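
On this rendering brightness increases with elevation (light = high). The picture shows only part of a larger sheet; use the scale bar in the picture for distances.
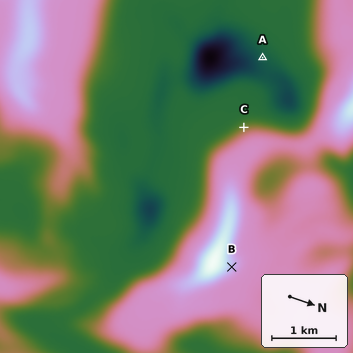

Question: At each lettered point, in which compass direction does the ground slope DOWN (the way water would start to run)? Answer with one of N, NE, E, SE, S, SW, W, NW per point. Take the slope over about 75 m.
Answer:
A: SE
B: N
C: SW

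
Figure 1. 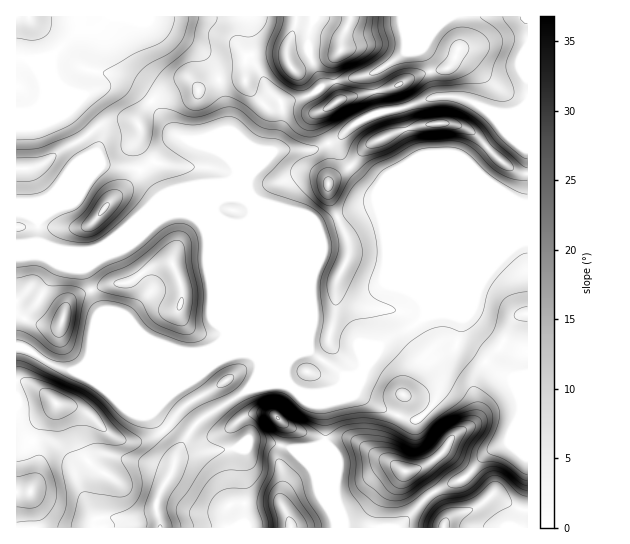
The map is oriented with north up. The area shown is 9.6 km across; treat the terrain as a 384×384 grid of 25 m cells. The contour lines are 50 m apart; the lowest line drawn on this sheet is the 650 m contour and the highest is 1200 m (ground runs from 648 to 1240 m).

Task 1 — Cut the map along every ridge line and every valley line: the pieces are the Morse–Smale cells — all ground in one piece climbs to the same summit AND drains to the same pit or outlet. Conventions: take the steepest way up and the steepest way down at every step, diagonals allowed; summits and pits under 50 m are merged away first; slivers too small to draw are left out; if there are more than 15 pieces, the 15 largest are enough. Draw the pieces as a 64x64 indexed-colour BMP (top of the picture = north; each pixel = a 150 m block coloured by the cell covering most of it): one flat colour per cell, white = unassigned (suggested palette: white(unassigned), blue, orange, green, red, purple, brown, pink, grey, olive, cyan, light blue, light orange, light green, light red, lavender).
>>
<image width="64" height="64" href="data:image/bmp;base64,Qk12CAAAAAAAAHYAAAAoAAAAQAAAAEAAAAABAAQAAAAAAAAIAAATCwAAEwsAABAAAAAAAAAA////ALR3HwAOf/8ALKAsACgn1gC9Z5QAS1aMAMJ34wB/f38AIr28AM++FwDox64AeLv/AIrfmACWmP8A1bDFAKqqqqqqqqqqqgAAAAAA7u7u7u7uEREREd3d3d3d3d3dqqqqqqqqqqqqAAAAAAAO7u7u7u4RERERHd3d3d3d3d2qqqqqqqqqqqoAAAAAAA7u7u7u4RERERER3d3d3d3d3aqqqqqqqqqqqgAAAAAADu7u7u7hEREREREd3d3d3d3dqqqqqqqqqqqqAAAAAAAO7u7u7uERERERERHd3d3d3d2qqqqqqqqqqqqgAAAAAA7u7u7u4RERERERERHd3d3d3aqqqqqqqqqqqqAAAAAA7u7u7u7hERERERERERHd3d3dqqqqpaqqqqqqVQAAAADu7u7u7uERERERERERER3d3d2qqqqlWqqqVVVVAAAAAO7u7u7u4REREREREREREd3d3aqqqlVVVVVVVVUAAAAA7u7u7u7hERERERERERERHd3dqqqlVVVVVVVVVQAAAAAO7gAAAAERERERERERERERHd1VVVVVVVVVVVVQAAAAAAAAAAAAARERERERERERERER3VVVVVVVVVVVVQAAAAAAAAAAAAABERERERERERERERHdVVVVVVVVVVVQAAAAAAAAAAAAAAERERERERERERERER1VVVVVVVVVVVAAAAAAAAAAAAAAARERERERERERERERHVVVVVVVVVVVVQAAAAAAAAAAAAARERERERERERERERERVVVVVVVVVVVVUAAAAAAAAAAAERERERERERERERERERFVVVVVVVVVVVVVAAAAAAAAAAEREREREREREREREREREVVVVVVVVVVVVVVVAAAAABERERERERERERERERERERERVVVVVVVVVVVVVVVQAAAAAREREREUQRERERERERERERFVVZmZmVVVVVVVVVUAAABEERERFERBEREREREREREREVVZmZmZmZmZmZmWZmYAAIREERFEREQRERERERERERERWZmZmZmZmZmZlmZmZmZmhEREREREREERERERERERERGZmZmZmZmZmZZmZmZmZmaIRERERERERBEREREREREREZmZmZmZmZmWZmZmZmZmY4hERERERERERBERERERERERmZmZmZmZmWZmZmZmZmZjiERERERERERERBERERERERGZmZmZmZlmZmZmZmZmZjOIhEREREREREREQREREREREZmZmZmZZmZmZmZmZmZmM4iERERERERERERCERERERERmZmZmZlmZmZmZmZmZmMwiIhEREREREREREIhERERERGZmZmZlmZmZmZmZmZmYzCIiEREREREREREIiIREREREZmZmZmWZmZmZmZmZmZjAIiIhEREREREREgiIiERERERmZmZmZZmZmZmZmZmZjMAiIiERERERERESCIiIhERERGZmZmZlmZmZmZmZmZmMwCIiIRERERERERCIiIiIREREZmZmZmZZmZmZmZmZmMwAIiIiERERERERIIiIiIiERERmZmZmZmZZmZmZmZmYzAAiIiIREREREREIiIiIiIiEREADMzMzMyZZmZmZmZjAACIiIiEREREREgiIiIiIiIiEQAMzMzMzMzGZmZmZjMAAIiIiIREREREQiIiIiIiIiIiAAzMzMzMzMzGZmZmMwAAiIiIiERERERCIiIiIiIiIiIADMzMzMzMzMxmZmMwAACIiIiIiERERIIiIiIiIiIiIgAAzMzMzMzMzMzDMzAAAIiIiIiIiEREIiIiIiIiIiIiAAAMzMzMzMzMzDMzMAADiIiIiIiIiIgiIiIiIiIiIiIAAADMzMzMzMwzMzMzMziIiIiIiIiIgiIiIiIiIiIiIgAAAAzMzMzMwzMzMzMzOIiIiIiIiIgiIiIiIiIiIiIiAAAAAMzMzMzDMzMzMzM4iIiIiIiIgiIiIiIiIiIiIiIAAAAAA8zMzDMzMzMzMzOIiIiIgAgiIiIiIiIiIiIiIAAAAAADMzMzMzMzMzMzMziIiIiAACIiIiIiIiIiIiAAAAAAAAAzMzMzMzMzMzMzM4iIiIAAAiIiIiIiIiIiAAAAAAAAADMzMzMzMzMzMzMzAAAAgAAAIiIiIiIiIiAAAAAAAAAAMzMzMzMzMzMzMzMwAAAAAAACIiIiIiIiAAAAAAAAAAMzMzMzMzMzMzMzMzAAAAAAAAAAIiIiIiAAAAAAAAAAd3MzMzMzMzMzMzMzMAAAAAAAAAAAAAIAAAAAAAAAAAd3d3dzMzMzMzMzMzMwAAAAAAAAAAAAAAAAAAAAAAAAd3d3d3czMzMzMzMzMzAAAAAAAAAAAAAAAAAP//AAAAB3d3d3d3MzMzMzMzMzMAAAAAAAAAAAAAAA/////wAAAHAHd3d3d3MzMzMzMzMAAAAAAAAAAAAA////////AAAAAAd3d3d3dzN3MzMzMAAAALAAAAAAAAD///////8AAAAAB3d3d3d3d3d3d3MwAAAAu7uwAAAAAP///////wAAAAAAd3d3d3d3d3d3cwAAAAu7u7u7AAAAu///////AAAAAAB3d3d3d3d3d3dzAAAAC7u7u7uwAAu7v/////8AAAAAAHd3d3d3d3d3d3AAAAALu7u7u7uwC7u//////wAAAAAAd3d3d3d3d3d3cAAAAAu7u7u7u7u7u7//////AAAAAAB3d3d3d3d3d3dwAAAAC7u7u7u7u7u7u/////8AAAAAAAd3d3d3d3d3d3AAAAALu7u7u7u7u7u7/////wAAAAAAB3d3d3d3d3d3cAAAAAu7u7u7u7u7u7v/////"/>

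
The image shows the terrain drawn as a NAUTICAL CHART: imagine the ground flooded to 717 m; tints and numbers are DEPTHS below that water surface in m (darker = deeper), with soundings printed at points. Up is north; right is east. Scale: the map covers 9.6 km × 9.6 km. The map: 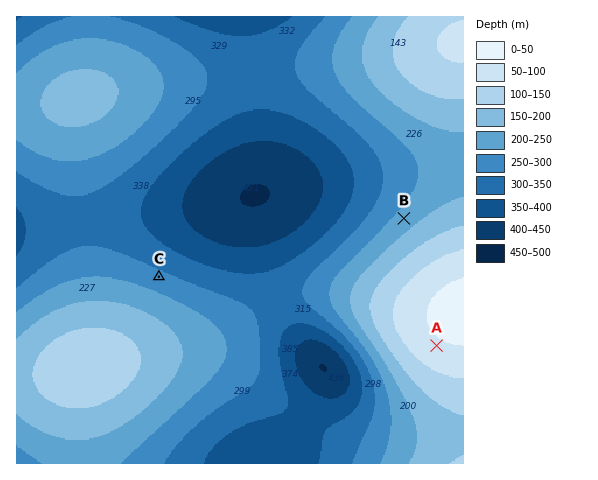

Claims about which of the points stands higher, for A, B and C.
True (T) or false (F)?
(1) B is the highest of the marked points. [F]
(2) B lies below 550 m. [T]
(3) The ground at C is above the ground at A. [F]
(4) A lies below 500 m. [F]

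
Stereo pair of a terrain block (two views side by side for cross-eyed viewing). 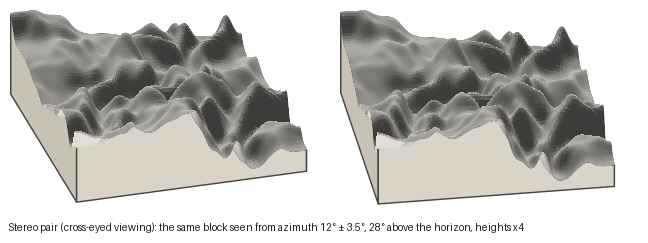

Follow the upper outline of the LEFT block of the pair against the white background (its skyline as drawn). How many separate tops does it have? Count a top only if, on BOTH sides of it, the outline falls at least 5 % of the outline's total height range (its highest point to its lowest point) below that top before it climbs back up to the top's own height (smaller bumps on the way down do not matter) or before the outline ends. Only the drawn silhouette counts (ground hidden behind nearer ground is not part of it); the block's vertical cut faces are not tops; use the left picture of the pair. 3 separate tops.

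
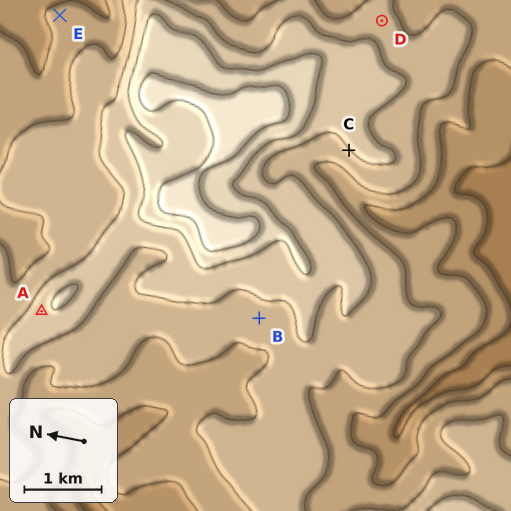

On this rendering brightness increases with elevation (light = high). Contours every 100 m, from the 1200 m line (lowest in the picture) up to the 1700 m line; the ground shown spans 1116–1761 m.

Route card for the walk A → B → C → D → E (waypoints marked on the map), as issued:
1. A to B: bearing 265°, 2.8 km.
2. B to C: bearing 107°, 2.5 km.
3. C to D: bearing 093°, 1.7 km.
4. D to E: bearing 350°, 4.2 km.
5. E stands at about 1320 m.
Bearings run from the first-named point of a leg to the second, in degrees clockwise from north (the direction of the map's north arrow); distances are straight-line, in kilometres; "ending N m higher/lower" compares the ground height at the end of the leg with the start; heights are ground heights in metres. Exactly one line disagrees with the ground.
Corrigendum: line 1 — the bearing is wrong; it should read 171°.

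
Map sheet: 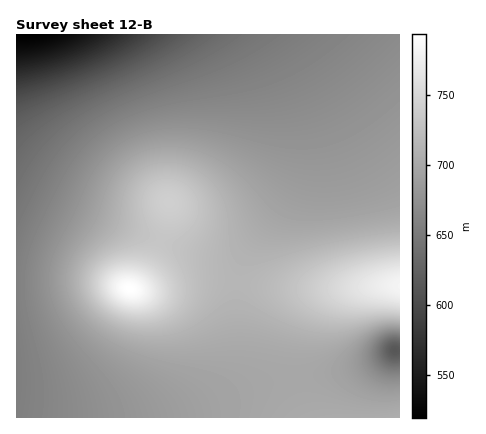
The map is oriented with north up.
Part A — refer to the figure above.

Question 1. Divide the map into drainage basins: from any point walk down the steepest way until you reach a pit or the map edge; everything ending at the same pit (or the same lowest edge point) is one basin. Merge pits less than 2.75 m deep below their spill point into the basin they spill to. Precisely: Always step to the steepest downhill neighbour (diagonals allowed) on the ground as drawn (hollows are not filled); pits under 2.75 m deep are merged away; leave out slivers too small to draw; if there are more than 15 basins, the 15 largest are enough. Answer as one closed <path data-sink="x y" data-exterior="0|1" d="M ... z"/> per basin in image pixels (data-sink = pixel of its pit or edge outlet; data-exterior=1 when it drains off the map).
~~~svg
<path data-sink="26 34" data-exterior="1" d="M400 34l-384 0 0 384 292 0-7-16-5-18-1-34 7-28 8-16 12-11 14-5 34-4 30 0z"/><path data-sink="396 350" data-exterior="0" d="M400 286l-30 0-34 4-14 5-12 11-8 16-7 28 1 34 5 18 7 16 92 0z"/>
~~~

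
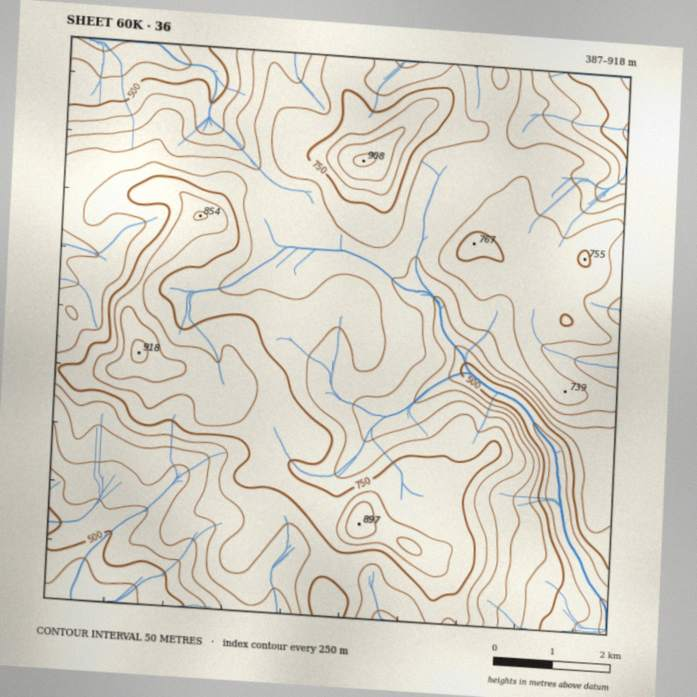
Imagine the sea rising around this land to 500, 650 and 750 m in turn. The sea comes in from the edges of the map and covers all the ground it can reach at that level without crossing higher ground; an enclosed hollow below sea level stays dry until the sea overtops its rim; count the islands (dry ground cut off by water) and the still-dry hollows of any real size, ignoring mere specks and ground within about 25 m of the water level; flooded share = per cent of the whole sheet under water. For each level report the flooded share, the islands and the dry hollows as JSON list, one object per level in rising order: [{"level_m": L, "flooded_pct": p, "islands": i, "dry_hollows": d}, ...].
[{"level_m": 500, "flooded_pct": 8, "islands": 0, "dry_hollows": 0}, {"level_m": 650, "flooded_pct": 32, "islands": 0, "dry_hollows": 0}, {"level_m": 750, "flooded_pct": 80, "islands": 2, "dry_hollows": 0}]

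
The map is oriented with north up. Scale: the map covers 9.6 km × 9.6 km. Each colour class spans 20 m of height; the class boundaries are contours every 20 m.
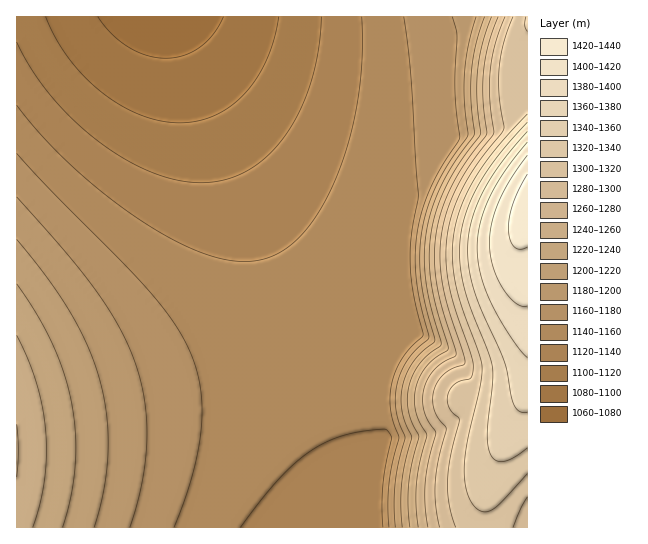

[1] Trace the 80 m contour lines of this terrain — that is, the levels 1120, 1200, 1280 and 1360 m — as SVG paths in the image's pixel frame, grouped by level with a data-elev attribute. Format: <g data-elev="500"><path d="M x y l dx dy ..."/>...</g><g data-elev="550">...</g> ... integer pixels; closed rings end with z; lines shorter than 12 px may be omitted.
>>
<g data-elev="1120"><path d="M321 17l-2 32-7 30-11 28-14 25-17 21-19 15-20 10-22 4-24-1-27-6-28-13-28-18-27-22-23-25-20-27-15-28"/></g><g data-elev="1200"><path d="M94 527l10-37 4-37-1-36-7-35-11-33-18-35-23-35-31-40"/><path d="M476 17l-8 29-4 28 0 27 4 34-19 28-13 23-9 24-6 24-1 24 1 24 4 23 10 36-14 12-8 10-7 12-4 14-1 12 1 12 10 25-7 24-3 21-1 22 1 22"/></g><g data-elev="1280"><path d="M505 17l-10 26-5 28 0 27 3 36-22 29-14 24-11 26-5 24-1 25 3 25 22 75-2 3-12 4-8 6-6 8-4 11 0 9 2 8 11 18-8 30-3 23 1 23 4 22"/></g><g data-elev="1360"><path d="M527 131l-26 33-19 30-11 28-3 28 1 19 5 20 8 22 22 51 9 40 5 8 4 2 5 0"/></g>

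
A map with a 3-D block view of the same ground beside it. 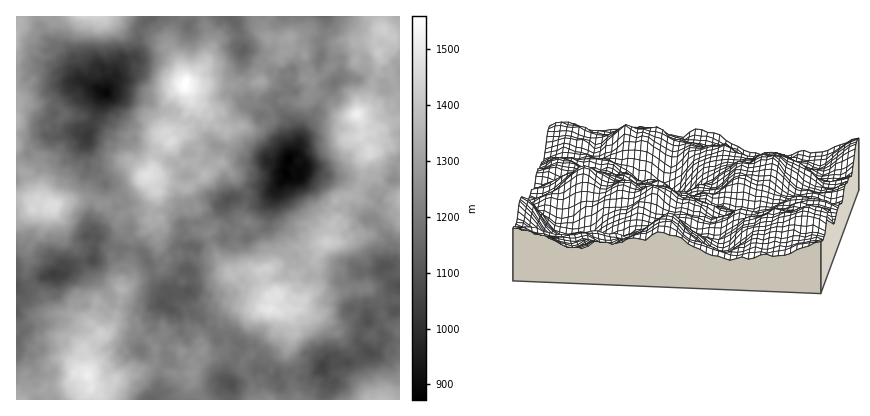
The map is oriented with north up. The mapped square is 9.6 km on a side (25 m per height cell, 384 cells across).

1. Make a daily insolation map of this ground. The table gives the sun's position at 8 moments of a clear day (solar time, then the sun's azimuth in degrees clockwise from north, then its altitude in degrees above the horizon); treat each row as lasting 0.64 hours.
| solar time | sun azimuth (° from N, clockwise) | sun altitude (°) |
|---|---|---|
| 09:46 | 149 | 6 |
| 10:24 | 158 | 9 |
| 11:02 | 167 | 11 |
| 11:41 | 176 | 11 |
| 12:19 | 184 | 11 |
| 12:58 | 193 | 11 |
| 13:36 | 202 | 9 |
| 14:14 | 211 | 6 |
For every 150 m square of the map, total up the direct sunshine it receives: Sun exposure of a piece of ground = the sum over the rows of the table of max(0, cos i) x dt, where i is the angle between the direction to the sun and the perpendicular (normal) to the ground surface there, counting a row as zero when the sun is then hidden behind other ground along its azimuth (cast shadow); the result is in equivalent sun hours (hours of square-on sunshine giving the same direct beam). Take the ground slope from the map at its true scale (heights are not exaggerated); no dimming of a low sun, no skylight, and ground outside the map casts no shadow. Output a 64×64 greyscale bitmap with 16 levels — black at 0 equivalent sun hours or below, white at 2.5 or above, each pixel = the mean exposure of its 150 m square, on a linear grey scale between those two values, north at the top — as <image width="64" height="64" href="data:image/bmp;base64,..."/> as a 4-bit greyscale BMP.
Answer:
<image width="64" height="64" href="data:image/bmp;base64,Qk12CAAAAAAAAHYAAAAoAAAAQAAAAEAAAAABAAQAAAAAAAAIAAATCwAAEwsAABAAAAAAAAAAAAAAABEREQAiIiIAMzMzAERERABVVVUAZmZmAHd3dwCIiIgAmZmZAKqqqgC7u7sAzMzMAN3d3QDu7u4A////ABFYd4m5eKh3iJnIhkR3mWIhExIgEhERRAEQAAASIREiITRmeZeHl1WIms2ndmeZhDMQEiIQAAMQEjIAABAAABETMjRHh2ZVRHiHi6iKqGh1RDNEMiEBMzIhMiESEAAAADMjEiJJiXUzRVmoq6mIh2dmeKlyREJUMzERNDIQAAAAI0JWRVVTNUIBIkd4dkRFd5qruVMjd1VnYwEzIAAAAAAQFFaGUiETQwACEkcwFERZmZl3ZndZu4ZWQzIQAAAAAAEiJXYxAAFCAAAAJEVmREeZmER5d5zuuHeHRFQgAAAAIUMREgE0IRQwAABGVnhjd0RmY0d3iK3HWJh1d0EAAAIkVUQzEjQ1Q1QxE1ZmQRI0Q0VTM3qsmt3byrymQiIBM0MldmVEEUaqh1d4UlIQAkIhNEZ4nOyazu7uy5Y1h1MjYSI2VDEAJniXZXMTZiAiATZViszLu7mt/93upmVnVWhVMiAAESMyImeGZBJDM0QhRoec/tl5hmes3IRWVSJphEZ1QiITRVEANlVCMiABIAJnis3f/9u7qrvLtzRUAVYyBHZnZVQyAAA1VDMgAAAQJEeby87//tqIiJljEmZmdABEI0MzMgAREiNDIwAAAzRXiKrKl7zJaJqFNXZCNnZTIVEAAAASEBVCFWdUIQJENnZnl1RFQiNDJGQhJXdomFV5UyEQABIzRCJFd1VUQzIgNlhVNDMUV2NVZmVou6qZZWcTMyAAAREQFGmndmZlRCI0ZldEMzI1VBAVhjSLvOt0MEZTAAAAAAAEZEd2Z1Zod1eHp5dCIBECEQE2MiRlZWQid0EAAAAAAAMRE2iJqYmHdnmrlFQyAAAQASIzQhARJGeIYwAAAAAAAAABI2i6gjRVV3dnd3UwATQyRGZjEAADeVZ4YhAAAAAAAAESR5d1RmU0QzZmaIYxE1eHZ2REQyIkd5qZYyEAAAEAESI1WHqqh2MAABEAE0MzWGZlRXmXZWWpdWZ5h2MAJBATJYpleZdVRAAAAAAAEyVViau8yne7qZiYib3KdUNTIhI2irVEMiMxAAAAAAAkZVZ8///rm8zMhnrN7uhEVUNXiJq5iFNDUzAAAAAAABNDV4vN7d3cu4iHbOzJhiEyFImYu4iJmbu5MAAAAAAAEQMzM0RGebynirqZvLuqhlZ1eFa9ppmHaYd1ERAAAAAAIjMgAjNFVleszevP3LuYd4mmZUaqh1VkMSRUIiEAAAI0MhJUdSEBWqut/+/+qrmtymiImXd2h2VDIiFFUgAAASIhMzVFQRJXmIvdzeqYm7upZnhDVEad3LUgATIAAAAAAAEQEiI2ZniVZ5iZmqvNzbcyRmVWR4d3iUAAEAAAAAAAERIgJWmahFh2NVVXeJmnZmYzWK23Z1YzIhAAEAAAAAAAEUhmmqdGZ1Q0IQAjRWMRRGms3buquFRXUyIyAAAAAAAAImh2RGVlEAAQAAAAEAAlicuZmKzdu8q6qWQQAAAAAAAAEUVmdBEAAAAAAAAhATSM7IVohkfP/d78UzEAAAAAAAABJYmVACEAAAABEAJWd4mZmHYxAo3MzsuodAAAAAAAAAE3eYQQZBAAAAEREliJdERVRGZVVYvKdVVDEAAAAAADRndmaIcxAAAAASIlZ5pzABIROJdBJ8cjZSAhAAAAAlaJq7mXeBABABEAAzRFZ2IAACNmZVIkVFNDIjIAAAFHm7q67qqWURMiEiEAAkUxEAACabUSRCADWJhmdSERJqupqHiryqqWMAABEAABIQAAATWduXdmIRV6iqqGZTNImJvNhVRnylQgAAARAAAjEAAUeZqruENGipic3KiIZFdniamnIjZVNTEAABEAAhAkMjZoYki7hpvbqsztqruZhlZmVndmVSN2VTREIzMhESIjQ0RENFV7u4ibyprtzMy7llQRJFVnVahlVVd3VUMQABEzEQARJnqXQkZjJazc3dllVFeIUzNYVXh0WKmYQQEQA2QQAANlmKVCEAEDV3e9t2RFi9lkETU1iYU0ZTIhAAATIhABJKunVnQQAkRVe8u2REIkZkRTIUaahnQBAAAAAAAQAVV6m4hEJCAlh0aZvcp2IAAAI0NUVlNXMQAAAAAAARAUfcyoZDECNDVTR5h2eYQgAAABIzQzMwEgAREAAAACM0Zq3cmHZBJYd5l0IwNlcwARAAEAFRIjQhEBERAAASMzVnasuXeIdoibvbp0REUyESEAARIzMmdlQxETRUMyEQAjRGRlVWZlRnmqhVaKh1MhAAADRFVDJGZoZUZnZjMzECMhEREhJEMREBJHZ0ZTV2QhABN4ZFUjZ2Z3iXVGVUQiIRAAACREQxASATZkQzMVdkZmRHVVZGRGmYmoZFZlRDIyAAAAE1VkEAEke+qGQRJGabd3mlWHVoqYh4iZuoVSJEMhAAABMiEAAkWIjLqlMjM0Zliph2Z4RIqpmZzaqZd2ZUEAAAABERAAJTR4h1VVZ5dGmoeqhmV2V5zN7szNy6mGUgAAABMiMzRXhUVkNGdniIiVJXpnmWaK3//////KiFMhAAAAAmdWh5l2eHQzRVeGVmZWl3l2nMze/////rdkMhEAAAABI1VqhUMkRlZkEBIjNYhVWIabzM7////spVMgAAAAAAASFGYxAAABNUIiIRNGdkJVZnmZvLzbrLqIQQEAAAABEAEjRDMhAAERIRMiNEIhETVXl1i9/suYiKh1MhESEREQAUVUIkIAAAAAEiI1YgAi"/>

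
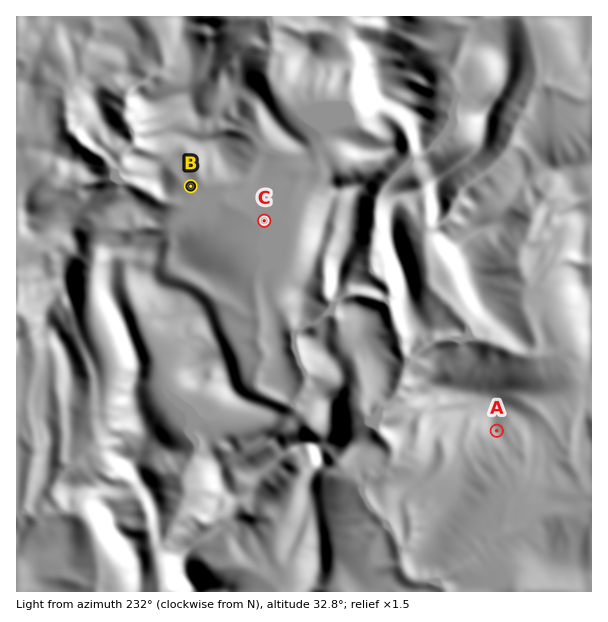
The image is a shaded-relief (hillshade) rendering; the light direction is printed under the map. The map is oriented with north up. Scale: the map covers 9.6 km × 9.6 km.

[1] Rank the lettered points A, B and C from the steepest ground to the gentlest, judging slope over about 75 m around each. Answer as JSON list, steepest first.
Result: ["A", "B", "C"]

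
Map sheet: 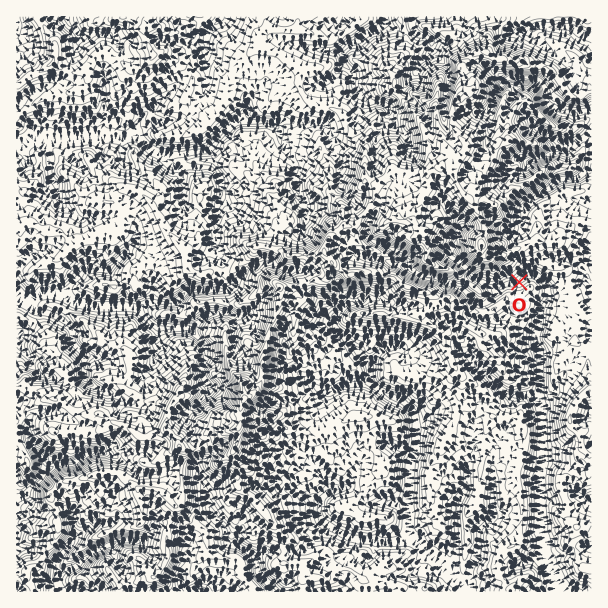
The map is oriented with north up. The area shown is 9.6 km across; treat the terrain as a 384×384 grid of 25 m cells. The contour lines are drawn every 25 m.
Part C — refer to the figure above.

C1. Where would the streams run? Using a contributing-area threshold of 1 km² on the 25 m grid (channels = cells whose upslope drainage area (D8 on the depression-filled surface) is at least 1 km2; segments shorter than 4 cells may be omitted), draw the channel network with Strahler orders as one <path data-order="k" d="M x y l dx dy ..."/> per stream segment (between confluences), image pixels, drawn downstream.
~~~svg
<path data-order="2" d="M57 581l2 6 1 1 0 3"/><path data-order="2" d="M452 576l12 12 1 0 2 3"/><path data-order="1" d="M111 545l-3 0-6 4-9 2-18 16-7 3-11 11"/><path data-order="1" d="M69 543l-3 6-9 11 0 3-3 6 3 12"/><path data-order="2" d="M414 540l2 0 36 36"/><path data-order="1" d="M215 518l0 1 10 11 0 12 5 4 10 0 3 3 5 2 6 6 4 9 0 7 15 15 0 3 2 0"/><path data-order="1" d="M492 513l0 3-12 12-1 3 0 17-2 1 0 9-7 12 0 11-3 4 0 6"/><path data-order="1" d="M461 497l-5 9 0 58-1 2 0 3-3 3 0 4"/><path data-order="1" d="M333 491l-4 1-9 9 0 14 4 7 2 0 4 5 2 0 7 6 12 6 6 0 2 1 15 0 1 2 29 0 1-2 9 0"/><path data-order="1" d="M99 452l-6 0-1 1-3 0-17 11-12 0-16 7-2 5-13 13-3 6-9 5"/><path data-order="1" d="M515 396l3 0 6-3 6 0 1 2 8 1"/><path data-order="2" d="M539 396l1 3 0 9 2 2 0 61-3 6 0 5 1 1 0 38 2 1-2 2 0 7 3 6 0 21 3 6 5 5 3 6 0 3 4 7 2 6"/><path data-order="1" d="M210 386l-6-6-1-6-2-2 0-3 5-7 0-15-2-3-15-15-33 0-1-2"/><path data-order="1" d="M315 386l6 6 5 0 3 1 1-1 3 0 8-6 10 0 2-2 19 0"/><path data-order="2" d="M372 384l9 8 12 6 8 1 13 14 2 3 0 34-2 2 0 4-4 6 0 29-2 1 0 41 2 1 0 3 1 0 3 3"/><path data-order="2" d="M371 365l0 18 1 1"/><path data-order="1" d="M84 356l0-2-10-10-2-3 0-12-13-12-3 0-5-3-4 0-2-2-9 0-6-6 0-4"/><path data-order="1" d="M381 351l-6 6 0 2-4 6"/><path data-order="2" d="M155 327l-17-16 0-2"/><path data-order="1" d="M231 314l-3-2-13 0-2 2-4 0-17 13-37 0"/><path data-order="1" d="M338 314l-3 3 0 9 1 3 5 4 0 2 30 30"/><path data-order="2" d="M138 309l-3-1-4 0-2-2-37 0-2-1-6 0-1-2-8 0-6-3-3-3-3-1-4 0-2-2"/><path data-order="2" d="M30 302l-4 0-3-3-6-3"/><path data-order="2" d="M57 294l-18 0-6 6-3 2"/><path data-order="1" d="M219 290l-30 0-3 1-12 12-28 0-8 6"/><path data-order="2" d="M500 290l7-6 11 0 6-6 6-3 4 0 3 1 9 9 2 3 0 11-8 12 0 13-1 2 0 4-3 5 0 7 4 8 0 43-1 3"/><path data-order="1" d="M108 270l-15 0-1-1-8 1-3 3 0 2-13 13-3 6-8 0"/><path data-order="1" d="M387 246l17 9 4 5 2 3 0 4 9 8 6 1 1 2 11 0 1 1 8 2 18 9 13 13 3 2 6-2 14-13"/><path data-order="1" d="M455 245l-6 7 1 5 6 3 5 4 1 0 12 14 11 6 4 4 3 2 8 0"/><path data-order="1" d="M221 197l0-18-2-3-7-8-3 0-2-1-36 0-7-8 0-3-3-3"/><path data-order="1" d="M548 189l13-10 15 0 3-2 11-10 0-8 1-1 0-17-1-1 0-6"/><path data-order="1" d="M296 183l0-16-6-8-3-9-6-6-2-3 0-10-1-3-6-6"/><path data-order="1" d="M54 180l-4-6 0-19-5-6 0-8-3 0-6-3"/><path data-order="2" d="M161 153l-3-1-5 0-16-17-6 0"/><path data-order="1" d="M576 144l6-6 5-1 3-3"/><path data-order="2" d="M36 138l-6 0-7 6-6 0"/><path data-order="2" d="M131 135l-3 2-45 0-2 1-45 0"/><path data-order="1" d="M135 134l-3 0-1 1"/><path data-order="2" d="M272 122l-27 0-2-2-6 0-13 14 0 1-12 12 0 2-2 0-3 3-13 0-2 1-7 0-2 2-18 0-1-2-3 0"/><path data-order="1" d="M323 122l-35 0-1-2-15 2"/><path data-order="1" d="M389 108l-8-6-12 0-3-1-12-12-1-3 0-12-11-14 0-9 8-7 9-3 10-9 9-3 6-6 0-6"/><path data-order="1" d="M495 93l2-3 13-13 17 0 1 1 9 0 6 6 3 6 0 11 2 3 7 6 6 3 20 0 1-2 9-1"/><path data-order="1" d="M431 48l0-7-5-5-3-1-4 0-6-6 0-3-2-2 0-4 2-3"/><path data-order="1" d="M207 41l0-9 11-11 1 0 3-4"/><path data-order="1" d="M77 32l-9-9-2-6"/><path data-order="1" d="M537 26l9 0 2 1 9 0 1-1 3 1 11 0 10 8 9 1"/>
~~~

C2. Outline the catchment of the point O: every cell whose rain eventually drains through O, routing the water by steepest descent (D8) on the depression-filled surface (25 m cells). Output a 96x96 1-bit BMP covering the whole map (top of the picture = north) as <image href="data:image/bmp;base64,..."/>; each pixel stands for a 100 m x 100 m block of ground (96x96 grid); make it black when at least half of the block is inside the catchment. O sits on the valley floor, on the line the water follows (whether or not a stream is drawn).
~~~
<image width="96" height="96" href="data:image/bmp;base64,Qk2+BAAAAAAAAD4AAAAoAAAAYAAAAGAAAAABAAEAAAAAAIAEAAATCwAAEwsAAAIAAAAAAAAA////AAAAAAAAAAAAAAAAAAAAAAAAAAAAAAAAAAAAAAAAAAAAAAAAAAAAAAAAAAAAAAAAAAAAAAAAAAAAAAAAAAAAAAAAAAAAAAAAAAAAAAAAAAAAAAAAAAAAAAAAAAAAAAAAAAAAAAAAAAAAAAAAAAAAAAAAAAAAAAAAAAAAAAAAAAAAAAAAAAAAAAAAAAAAAAAAAAAAAAAAAAAAAAAAAAAAAAAAAAAAAAAAAAAAAAAAAAAAAAAAAAAAAAAAAAAAAAAAAAAAAAAAAAAAAAAAAAAAAAAAAAAAAAAAAAAAAAAAAAAAAAAAAAAAAAAAAAAAAAAAAAAAAAAAAAAAAAAAAAAAAAAAAAAAAAAAAAAAAAAAAAAAAAAAAAAAAAAAAAAAAAAAAAAAAAAAAAAAAAAAAAAAAAAAAAAAAAAAAAAAAAAAAAAAAAAAAAAAAAAAAAAAAAAAAAAAAAAAAAAAAAAAAAAAAAAAAAAAAAAAAAAAAAAAAAAAAAAAAAAAAAAAAAAAAAAAAAAAAAAAAAAAAAAAAAAAAAAAAAAAAAAAAAAAAAAAAAAAAAAAAAAAAAAAAAAAAAAAAAAAAAAAAAAAAAAAAAAAAAAAAAAAAAAAAAAAAAAAAAAAAAAAAAAAAAAAAAAAAAAAAAAAAAAAAAAAAAAAAAAAAAAAAAAAAAAAAAAAAAAAAAAAAAAAAAAAAAAAAAAAAAAAAAAAAAAAAAAAAAAAAAAAAAAAAAAAAAAAAAAAAAAAAAAAAAAAAAAAAAAAAAAAAAAAAAAfAAAAAAAAAAAAAAA/gAAAAAAAAAAAAAf/8AAAAAAAAAAAAB//8AAAAAAAAAAAAP//8AAAAAAAAAAAAf//4AAAAAAAAAAD////wAAAAAAAAAAH////gAAAAAAAAAAP////AAAAAAAAAAAP///4AAAAAAAAAAAP///4AAAAAAAAAAAP///8AAAAAAAAAAAH///8AAAAAAAAAAAD///8AAAAAAAAAAAAf//8AAAAAAAAAAAAP//4AAAAAAAAAAAAH//4AAAAAAAAAAAAH//wAAAAAAAAAAAAD//wAAAAAAAAAAAAD//AAAAAAAAAAAAAD//AAAAAAAAAAAAAB/+AAAAAAAAAAAAAA/+AAAAAAAAAAAAAAAcAAAAAAAAAAAAAAAAAAAAAAAAAAAAAAAAAAAAAAAAAAAAAAAAAAAAAAAAAAAAAAAAAAAAAAAAAAAAAAAAAAAAAAAAAAAAAAAAAAAAAAAAAAAAAAAAAAAAAAAAAAAAAAAAAAAAAAAAAAAAAAAAAAAAAAAAAAAAAAAAAAAAAAAAAAAAAAAAAAAAAAAAAAAAAAAAAAAAAAAAAAAAAAAAAAAAAAAAAAAAAAAAAAAAAAAAAAAAAAAAAAAAAAAAAAAAAAAAAAAAAAAAAAAAAAAAAAAAAAAAAAAAAAAAAAAAAAAAAAAAAAAAAAAAAAAAAAAAAAAAAAAAAAAAAAAAAAAAAAAAAAAAAAAAAAAAAAAAAAAAAAAAAAAAAAAAAAAAAAAAAAAAAAAAAAAAAAAAAAAAAAAA="/>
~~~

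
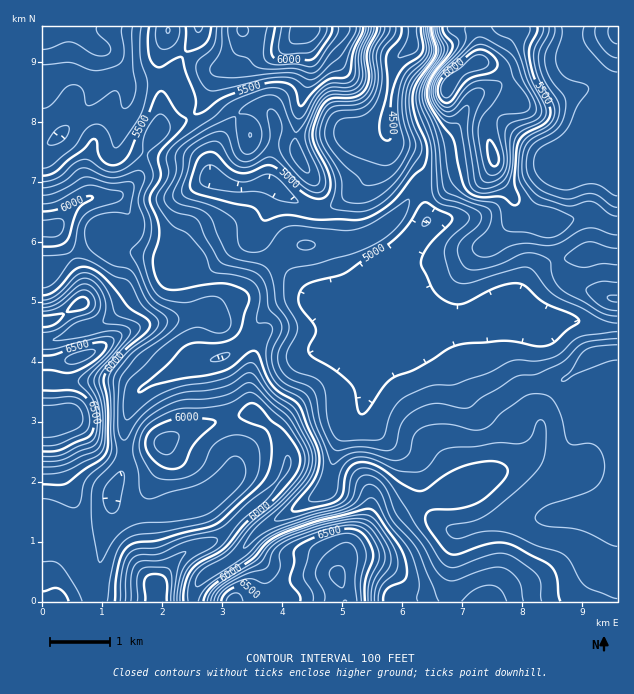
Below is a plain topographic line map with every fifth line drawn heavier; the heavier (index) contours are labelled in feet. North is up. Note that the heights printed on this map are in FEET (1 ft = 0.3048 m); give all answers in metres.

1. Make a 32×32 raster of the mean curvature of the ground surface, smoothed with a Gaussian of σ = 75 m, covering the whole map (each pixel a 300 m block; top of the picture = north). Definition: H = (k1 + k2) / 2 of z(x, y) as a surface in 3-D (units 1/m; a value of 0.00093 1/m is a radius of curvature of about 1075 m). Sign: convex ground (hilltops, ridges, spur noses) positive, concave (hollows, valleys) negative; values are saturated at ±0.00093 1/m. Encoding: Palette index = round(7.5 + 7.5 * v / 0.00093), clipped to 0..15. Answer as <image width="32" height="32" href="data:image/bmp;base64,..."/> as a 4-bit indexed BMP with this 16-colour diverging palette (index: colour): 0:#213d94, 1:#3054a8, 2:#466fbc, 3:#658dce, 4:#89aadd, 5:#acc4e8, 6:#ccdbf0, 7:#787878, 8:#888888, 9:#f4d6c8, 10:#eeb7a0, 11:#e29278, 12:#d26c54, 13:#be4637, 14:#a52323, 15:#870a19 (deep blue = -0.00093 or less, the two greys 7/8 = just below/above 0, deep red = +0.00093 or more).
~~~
<image width="32" height="32" href="data:image/bmp;base64,Qk12AgAAAAAAAHYAAAAoAAAAIAAAACAAAAABAAQAAAAAAAACAAATCwAAEwsAABAAAAAAAAAAlD0hAKhUMAC8b0YAzo1lAN2qiQDoxKwA8NvMAHh4eACIiIgAyNb0AKC37gB4kuIAVGzSADdGvgAjI6UAGQqHAIlkeeYL+nZWmzJ3eJl3d3eHZJ3aAG14mspnl2iZmYd3h4SbfcYCu5mruZdXiYiHd3eFd2nfwF3d3qeGRXh2d3d3hWZURfoAWauUZFZlZnd3aYVoZVRv8wAWtniZh3d3d2hkWId2Rc5xO9d4mpmHeIdmZjeamGV95V2lZ4iZmHiHuZo62ndmfdY3VHiHiHl3h6v4Ccupd52ERVeZh2d5h4e96AWamqzKhGdoiId4iYZ4aKgzaId8hpd3d4h3iIh3aEVSNURWfGNneHd3d3iYqWa/+zRmUzpzVnd3d3d3hmrKEo/oZWh2p2d3eHd3d3ZXmfYUncmKtqp3iHd3d3d3ZCNv+Ghnipl1Vnd3d3d3dmadF+iZNXmrlmZ3eHeIZmarqkWWh0aGeIZ3dliHiZdnl2Z2ZWdYp1V5qpl0eJq5ZmVmykWLeJd2aqqa2kZ4iZrHaaxli2epmXhUdo2SMjiZysl53dczVmd0SkRIxqmWt2WlWKedqDNFNN9nZLWo7FNWZkiTSndDnFn5V3N1ps9CZ3dkqFq3VH95wzZjNZbbQkZ3hohX6rdsVdIlY4aU14uFd4loZbaJVDbzJ1KJ8Yrvlnd5iHWVepczp45wjfUn10eHiIh3lZuapoq9YFf/yrRGZ3hkWaZol565hxEAOfmURWlnd3jMJclbzq+ZB/d1q4Wb"/>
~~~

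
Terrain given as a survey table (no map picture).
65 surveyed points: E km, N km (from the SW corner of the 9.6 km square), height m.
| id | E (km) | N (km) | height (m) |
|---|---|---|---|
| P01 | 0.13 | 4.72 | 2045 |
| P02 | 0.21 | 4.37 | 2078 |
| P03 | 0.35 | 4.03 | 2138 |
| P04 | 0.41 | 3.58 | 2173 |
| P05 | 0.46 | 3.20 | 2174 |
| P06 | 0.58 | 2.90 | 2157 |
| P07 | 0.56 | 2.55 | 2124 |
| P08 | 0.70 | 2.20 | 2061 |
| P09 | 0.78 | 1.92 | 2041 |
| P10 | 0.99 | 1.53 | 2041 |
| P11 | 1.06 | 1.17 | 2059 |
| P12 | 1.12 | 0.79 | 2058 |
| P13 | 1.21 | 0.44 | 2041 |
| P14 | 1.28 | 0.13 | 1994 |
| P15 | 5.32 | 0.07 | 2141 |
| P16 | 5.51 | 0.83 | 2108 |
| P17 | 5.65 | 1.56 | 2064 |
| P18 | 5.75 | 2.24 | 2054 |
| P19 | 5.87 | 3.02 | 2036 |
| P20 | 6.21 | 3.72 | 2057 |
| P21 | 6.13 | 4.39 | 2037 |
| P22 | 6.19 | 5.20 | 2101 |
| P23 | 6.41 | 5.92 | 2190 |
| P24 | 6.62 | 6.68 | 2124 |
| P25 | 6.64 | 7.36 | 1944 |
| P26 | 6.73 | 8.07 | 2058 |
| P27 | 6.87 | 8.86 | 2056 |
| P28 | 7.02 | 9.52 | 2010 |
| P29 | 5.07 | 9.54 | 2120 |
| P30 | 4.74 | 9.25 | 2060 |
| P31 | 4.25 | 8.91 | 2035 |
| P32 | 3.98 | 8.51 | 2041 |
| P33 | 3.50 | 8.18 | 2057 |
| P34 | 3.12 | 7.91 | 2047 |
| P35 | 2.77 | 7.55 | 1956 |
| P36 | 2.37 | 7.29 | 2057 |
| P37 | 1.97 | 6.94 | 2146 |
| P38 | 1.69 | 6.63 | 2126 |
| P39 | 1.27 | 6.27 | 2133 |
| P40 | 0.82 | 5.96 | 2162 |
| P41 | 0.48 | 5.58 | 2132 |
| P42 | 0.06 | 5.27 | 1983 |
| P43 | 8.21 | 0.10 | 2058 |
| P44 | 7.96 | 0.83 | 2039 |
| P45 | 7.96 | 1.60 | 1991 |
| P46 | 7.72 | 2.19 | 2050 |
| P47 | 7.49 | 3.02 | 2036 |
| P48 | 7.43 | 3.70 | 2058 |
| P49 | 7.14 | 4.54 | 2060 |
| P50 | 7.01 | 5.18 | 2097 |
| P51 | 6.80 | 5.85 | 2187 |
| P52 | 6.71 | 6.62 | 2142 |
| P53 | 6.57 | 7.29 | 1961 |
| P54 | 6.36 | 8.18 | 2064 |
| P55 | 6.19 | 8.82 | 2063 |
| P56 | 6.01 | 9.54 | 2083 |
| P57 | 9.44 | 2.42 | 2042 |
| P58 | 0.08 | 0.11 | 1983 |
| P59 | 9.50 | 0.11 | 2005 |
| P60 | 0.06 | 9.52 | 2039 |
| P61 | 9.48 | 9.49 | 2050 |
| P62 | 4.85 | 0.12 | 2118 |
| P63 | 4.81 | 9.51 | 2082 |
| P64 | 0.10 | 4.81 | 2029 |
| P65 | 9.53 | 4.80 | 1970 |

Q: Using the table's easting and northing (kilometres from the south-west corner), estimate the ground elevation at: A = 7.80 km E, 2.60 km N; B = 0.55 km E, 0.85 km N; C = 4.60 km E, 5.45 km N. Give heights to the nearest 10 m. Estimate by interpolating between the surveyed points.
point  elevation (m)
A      2050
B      2040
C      2060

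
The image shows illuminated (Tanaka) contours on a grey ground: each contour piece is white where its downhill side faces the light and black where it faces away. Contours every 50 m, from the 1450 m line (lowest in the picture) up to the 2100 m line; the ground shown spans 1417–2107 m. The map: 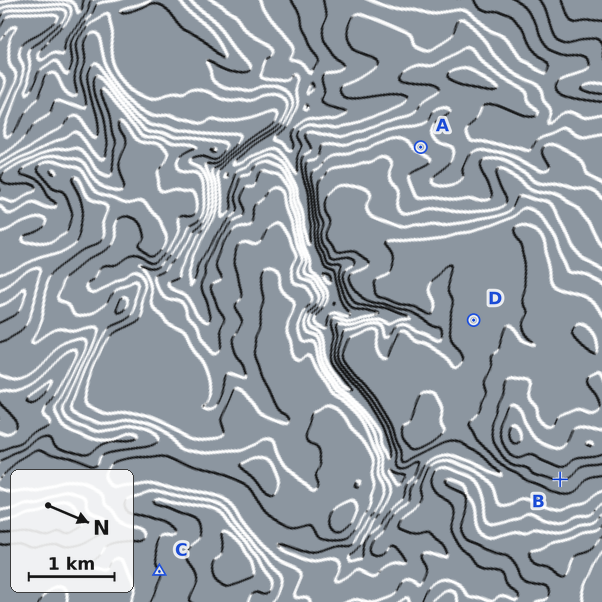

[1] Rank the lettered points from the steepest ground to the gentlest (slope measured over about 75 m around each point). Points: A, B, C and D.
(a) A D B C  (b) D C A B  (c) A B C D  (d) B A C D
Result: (d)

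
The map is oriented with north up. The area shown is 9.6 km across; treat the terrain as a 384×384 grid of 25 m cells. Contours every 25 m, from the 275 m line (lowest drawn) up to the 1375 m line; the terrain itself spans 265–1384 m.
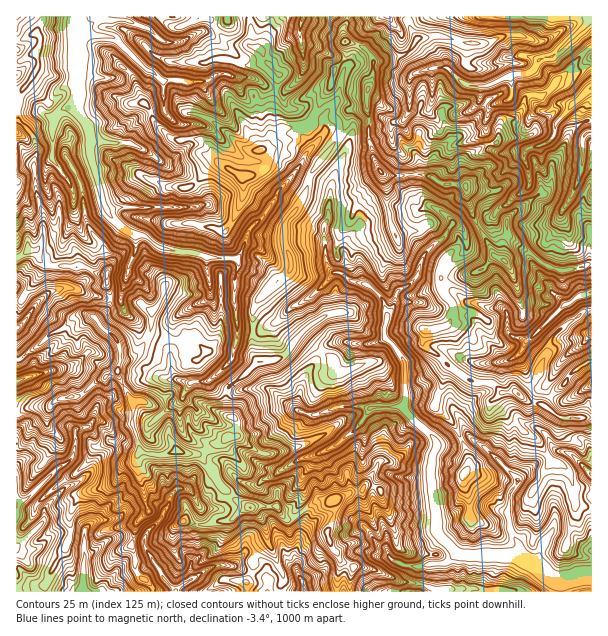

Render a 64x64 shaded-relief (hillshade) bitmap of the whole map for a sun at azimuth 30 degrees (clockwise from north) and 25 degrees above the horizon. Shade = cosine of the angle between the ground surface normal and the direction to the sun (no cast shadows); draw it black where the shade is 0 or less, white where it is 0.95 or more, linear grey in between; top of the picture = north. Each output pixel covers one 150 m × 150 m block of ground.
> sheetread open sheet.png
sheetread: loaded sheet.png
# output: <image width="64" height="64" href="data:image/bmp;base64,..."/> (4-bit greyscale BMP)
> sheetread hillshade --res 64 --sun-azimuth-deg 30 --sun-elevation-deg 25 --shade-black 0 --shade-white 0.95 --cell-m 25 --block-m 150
<image width="64" height="64" href="data:image/bmp;base64,Qk12CAAAAAAAAHYAAAAoAAAAQAAAAEAAAAABAAQAAAAAAAAIAAATCwAAEwsAABAAAAAAAAAAAAAAABEREQAiIiIAMzMzAERERABVVVUAZmZmAHd3dwCIiIgAmZmZAKqqqgC7u7sAzMzMAN3d3QDu7u4A////AHd3Z1YwEAAv4AeaQTaHZpoAATRBAAR6zd3czM3uyHeJaHZmViAAAL6QBkVpmXZGtgABIyAFze7d3dzMzdyXZ3iqZmVmEAAH7QACAGl1ZTmgAAAne+/9zLvNzLvLqGQjRadWZHcjIBrRAGAAAANTOVAAAH3u/hAmebqZmZh2UQE1dVVVhyNCO6AAQAAAFTFYIAAFvMuQA4iZhTRUVlRTJHg1ZVeGADN4IAAAAAAjIoQBAArLqSA7zLgwABFmRFVXZlRlNYUiMSEBAAAAABEBYAEAar3UEIu7hQAABZQSNVVFY0QTc0UyEgAyA1ISEAEQIQN4mVBAialzACWLkgA1MkUzIxNBASEhAZNLx2UwAgB1Ikd0AxOaqXMBastwA2USVSZRMzEAAAA2Il1zRFWYWslSRkIUB6u6cQFpl0EVdANoRGQ0UgAAADQimwA1ne2ry3aZlUM4mqpgAFY0REZzJHkwZlZFQgAANTFgAVrd2q67e7u5lr3LuVABVDVnZ2Q1mwAWZUZTAABXEAADjKVqzdusu6vL3amZQANmeqZFVDa9AiFlZDEAAnQAAAWoJIZ6vNy5nMqVNYlAJnnNgAJEWskCQQJhARIUUQAAN3JKYQFqvKm9uIaGeFNGneoAADa9cAARAFACIjWIVHiGM2U4l1RFiay4vNlndTXekAAASpQCEAAGUFMzJslp2nZVRa3tyEEmi7m97bpxBcUAAROFADMAAHtUdWAIt3zHl3d6y93LuEJbmL7v+wAHMAARSHAAAAAAdwA0AAmHnKiYhozNzM3cykeYzt6wABUAACVlAAAAAAAgABAAN0WsqpZIzMzM3aqr66vO6wABcwACVBAAVmZCJRABAAElV6y4WL3ty7qDAEeYRYiTACdhATRAADnMy6qYZEQAADvNuqi9y93LlRAAAAAAAEQCZjABVSBpu3i6u7mrqQAAvt3MrN2amYhCMzMQAAABdQAzEANXecqXRHw3ebqoMALLuqpUaIhzMgJDREQyIQSUAAABaKzNyHiFJAATRWVFV4h2ZAACeHYwATRFVnVDOaQAADnM3t23eZhRMAAAAlhnh2ZkRFMpY0VENEVoqqm9wAAFq5iaq4aHmZWiAAADUwWod3VWZlZyiqhURYvd3v+AAEiFQ0I4hoh7unZSICIACbp3ZmeJl4KLqHVGm6mc+wACVDRWVLqXiInNhmVSMABe2neIeJq5kWmYh0RUEAWxAAMzRWZJ0wZ5l3sFV3QwBe/pV5qqq8uQOImYdCAASIIAOIdndGlgAYeINAVWVmSO76Amibvd3HAmaaqYUyWJlCOcqHh3vDAkOImUQlVprO7eAGlmit3NUCVWiqqaq8qhFJlTeZmZAHljyJmSJYvMuKtIyVZXvIxARVRGmbze/mAkUQOHQ0MAepkSu1IDVnQQjKuSV4m7WnE2VDM5rP/8ABJBFWEAQACalQARAQAAAAGKxQKc3NhacUd2RFbO60ABAGIlQAEQBahQAAAAAAAAN7egGu//962kRYdoqqcAAAAAUiZUViAKlgARAAAVd3mq6GWv///73nIFdXqrYAAAEAUzRomYIGuTO8qFY2m6rLvunO/+y1AAATYjm6oxQgAgFkNYmYMnzJvtu6h3maq9nP/t6gAAAAAWIASrqTIzEiBHMVeIUGu7zcqqdnmpq9qP/9cgAAAAAjIhJpmYMjRDEYlBFYcAqpzbm7lUiZqrx+/6AAAAACV4QVRHh4ZERFMUuoZFgQXJnKmbxjWIi7vK/7ECWL3d3JZRBFZ2ZlRFQxa6mrgACZfIVnm1WpZsvLrcUmmIq5mHQ1ETdGZnVEUyFpmKgAAGRruXZXiLYo2tq9kgAAAAAAESRFM0V3hkRDEDd1MAACMyfNpVWogRvM5sxwAAAAAAAAElUxVXeGQzIAFCAAAARnhX2Gh3kwHM/Q7EAAAmqpdBACVDEVV3ZUMAAyAABXnLztnHipeSAb7gTqIAF87qZDESaHUyJWVVUwA8uVfOy9287+WZmJYFrFDdcQOe/4ABI1iodmUkZlVTAO/8vM3M3d3v1pmZhzm5Fttie9/SAAJWmoZWd2RnZVII/8ebzLzd7byLurmYmttqqWeqtwAAJWq4V3iIhlZ2UxvueKvLvMzGVBZpqqln3Hi6ZSAAAArLvIaYmZh2RXdSG9yrisqazZZkIDt6aTraedlSAAAC77mWanepmZdmZlIqy8mcurzMmLqqmIpkjMh6tzAAAB31ADjISamaqYZVMAmViaypzNyZ3J3ompWahWiFIAAAbcAHzpF7mauWZVQwGGaLiYmrvazdmod6q4ZFd3UQBGa9cb7sE7qJqnZVRUE2jNp4qt7ezcd1NEOJhVeIdSObmv6J7uc72aqYmGVEMkes24qs//y8p4u0EUmGZmh1Wahd/nu4Uo3IlUWJdWRUWqq6rc7qIVqZzJZVNUZnmXZlEJ/lAAAAQwARR4yFRmZ7h3abzoAAA0WJaLhjRXq5dkEH/gAAAAAAASSKzFFJVViXYhNUADVERHeLqYdmiZh2Mo/gAKuohlZkRqvdM3MCO9ukEAACVFZWUTeImEV4mHZY3QBf6oiZl1RprNwyAAbP/chEMBRWYxAAA2iFVnmpd4mSCP0ABGd4h4mqyhABjv/ttnhmiru5c0moV4h3mZh2ZVStgAABI3p2iqmZMzXN7u10q7zd3t3d7uyoiniHiHZniqMAB1ADmkWamnljNqu+6yW93d7u7u7u3Ml5"/>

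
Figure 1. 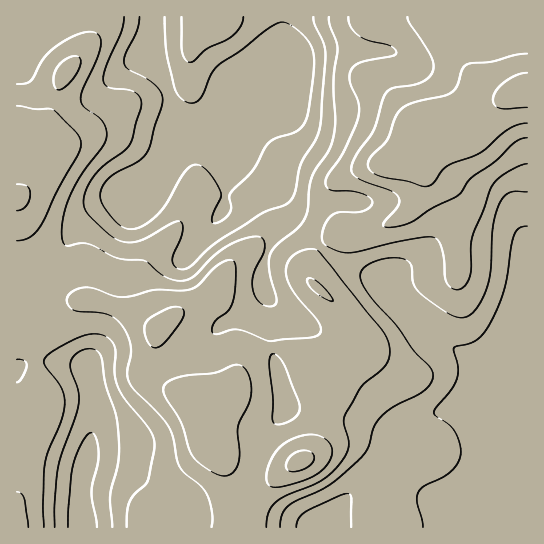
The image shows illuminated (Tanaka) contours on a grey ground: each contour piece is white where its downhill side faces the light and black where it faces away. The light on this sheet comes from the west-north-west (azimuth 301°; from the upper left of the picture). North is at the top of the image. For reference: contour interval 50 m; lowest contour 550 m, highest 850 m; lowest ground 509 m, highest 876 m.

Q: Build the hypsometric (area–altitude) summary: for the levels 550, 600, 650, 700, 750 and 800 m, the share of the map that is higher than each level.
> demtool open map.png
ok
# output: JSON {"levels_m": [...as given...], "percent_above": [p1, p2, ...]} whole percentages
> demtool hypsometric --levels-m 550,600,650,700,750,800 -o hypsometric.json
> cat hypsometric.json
{"levels_m": [550, 600, 650, 700, 750, 800], "percent_above": [91, 74, 55, 34, 13, 5]}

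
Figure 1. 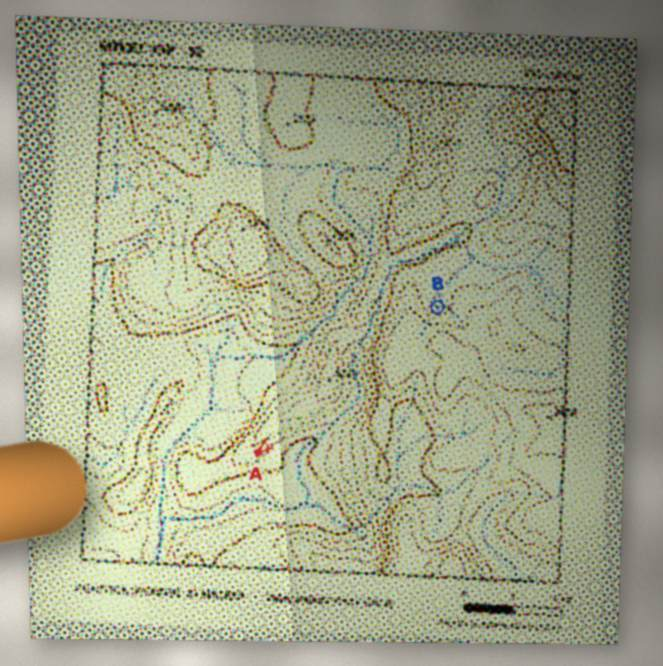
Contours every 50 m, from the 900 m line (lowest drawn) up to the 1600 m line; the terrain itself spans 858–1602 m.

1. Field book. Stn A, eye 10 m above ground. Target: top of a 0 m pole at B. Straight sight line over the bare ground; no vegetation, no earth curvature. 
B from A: hidden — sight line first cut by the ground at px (294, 423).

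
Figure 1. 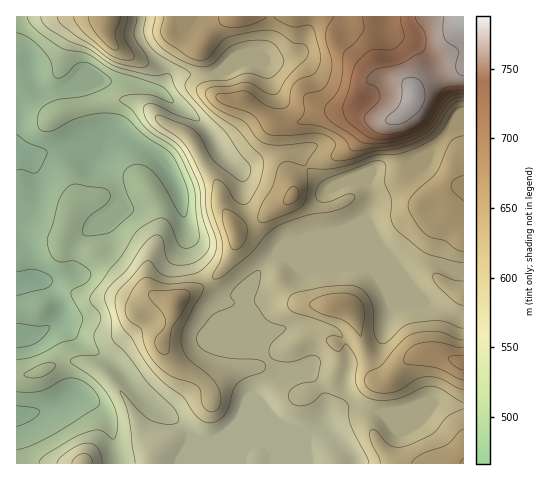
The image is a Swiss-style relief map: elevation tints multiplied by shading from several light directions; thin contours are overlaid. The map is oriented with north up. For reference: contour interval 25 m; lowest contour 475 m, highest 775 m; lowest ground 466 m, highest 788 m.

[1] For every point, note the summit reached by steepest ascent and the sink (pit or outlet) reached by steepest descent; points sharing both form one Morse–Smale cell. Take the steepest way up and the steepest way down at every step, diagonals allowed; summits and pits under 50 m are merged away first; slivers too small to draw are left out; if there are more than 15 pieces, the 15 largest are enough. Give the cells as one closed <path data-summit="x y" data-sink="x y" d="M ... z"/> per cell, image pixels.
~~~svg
<path data-summit="463 17" data-sink="17 151" d="M463 16l-320 0-5 15 2 7 25 37-7 16-26-7-33-4-18 7-34 5-11-7-9-14-10-1-1 305 16-1 32-13 19 1 22 12 22 26 17 39 10 14-2 5-33 2-1 4 237 0-1-5-6-10-24-21 1-28-5-11-11-16-29 5-22 23-5 1-8 8-8 14-16 13-8 4-14 0-7-4-11-13-35-24-30-36-35-21-20-20-5-2 4-6-1-9-11-21-5-4 25-5 4-3 1-22 5-10 42-41 5 8 19-1 28-13 6-5 5 18 7 44 8 18 22 28 9 4 8-6 5 4 22 49-1-7-15-35 0-8 7-21 19-22 19 5 58 0 19 8 13 16 76 32 4 0z"/><path data-summit="175 301" data-sink="17 151" d="M178 189l-6 5-28 13-19 1-5-8-42 41-5 10-1 22-4 3-25 5 5 4 11 21 1 9-4 7 5 1 20 20 35 21 30 36 35 24 11 13 7 4 14 0 11-6 12-11 8-13 6-7 8-3 23-24 0-5-18-17 0-7-21-49-5-4-8 6-9-4-22-28-8-18-7-44z"/><path data-summit="463 362" data-sink="17 151" d="M280 255l-6 0-19 22-7 21 0 8 16 38-1 11 18 17 0 5 28-4 8 10 8 17 0 29 4-9 6-6 15-7 29 6 11 0 27-3 16-7 31 2-1-89-4 0-76-32-13-16-19-8-58 0z"/><path data-summit="108 17" data-sink="17 151" d="M141 16l-124 0-1 53 11 2 9 14 11 7 34-5 18-7 33 4 26 7 7-16-25-37-2-7z"/><path data-summit="463 463" data-sink="17 151" d="M444 403l-11 0-16 7-27 3-11 0-29-6-15 7-9 10-1 6 23 19 8 15 107 0 1-58z"/><path data-summit="83 463" data-sink="17 416" d="M82 396l-12 0-27 14-27 6 1 48 70 0 31-3-5-27-6-16-11-14z"/><path data-summit="463 17" data-sink="17 416" d="M78 361l-14 0-32 13-15 1-1 39 19-1 14-5 21-12 12 0 14 8 11 14 5 12 6 32 16-4 18 0 2-5-10-14-12-30-13-20-18-18z"/>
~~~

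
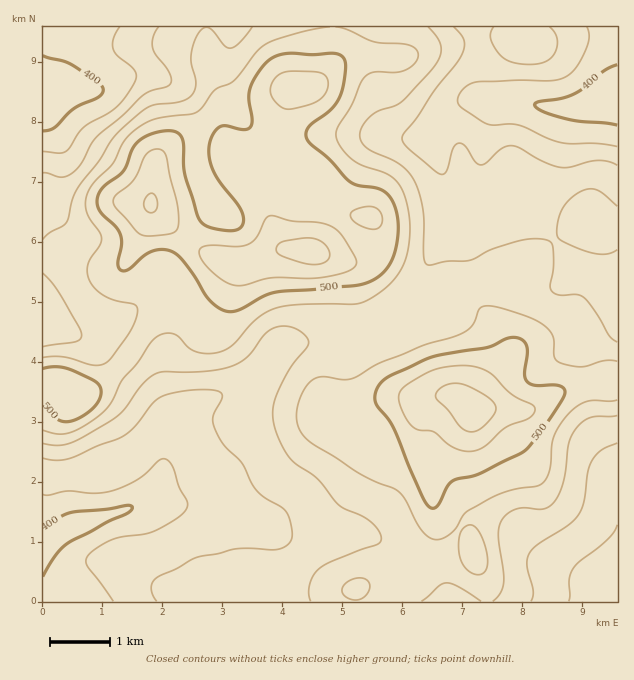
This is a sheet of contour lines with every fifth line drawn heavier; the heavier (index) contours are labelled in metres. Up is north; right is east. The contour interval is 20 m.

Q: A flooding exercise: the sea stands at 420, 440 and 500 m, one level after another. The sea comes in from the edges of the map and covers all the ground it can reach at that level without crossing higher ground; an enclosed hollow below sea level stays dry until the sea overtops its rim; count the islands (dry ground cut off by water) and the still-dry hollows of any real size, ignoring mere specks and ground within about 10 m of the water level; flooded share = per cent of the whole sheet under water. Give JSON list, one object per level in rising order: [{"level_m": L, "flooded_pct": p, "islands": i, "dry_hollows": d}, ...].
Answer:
[{"level_m": 420, "flooded_pct": 10, "islands": 0, "dry_hollows": 0}, {"level_m": 440, "flooded_pct": 24, "islands": 0, "dry_hollows": 0}, {"level_m": 500, "flooded_pct": 81, "islands": 2, "dry_hollows": 0}]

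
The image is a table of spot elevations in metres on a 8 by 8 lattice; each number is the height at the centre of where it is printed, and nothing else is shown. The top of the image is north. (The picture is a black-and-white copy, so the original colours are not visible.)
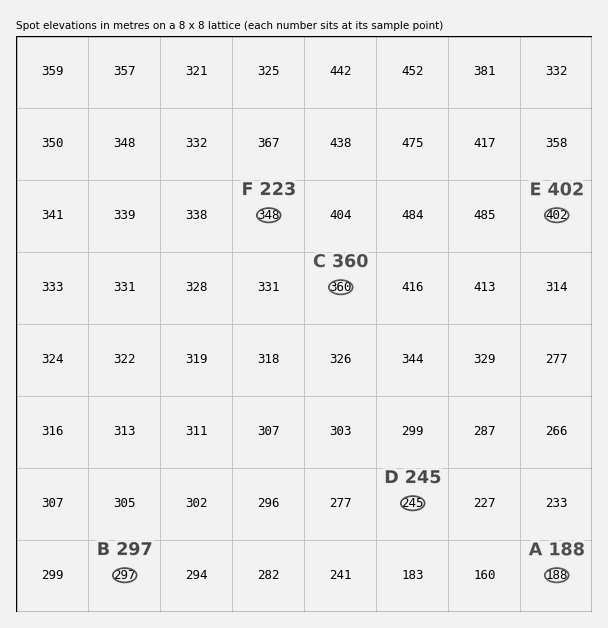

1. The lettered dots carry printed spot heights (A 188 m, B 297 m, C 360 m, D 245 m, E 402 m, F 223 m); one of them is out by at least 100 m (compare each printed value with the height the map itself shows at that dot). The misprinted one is F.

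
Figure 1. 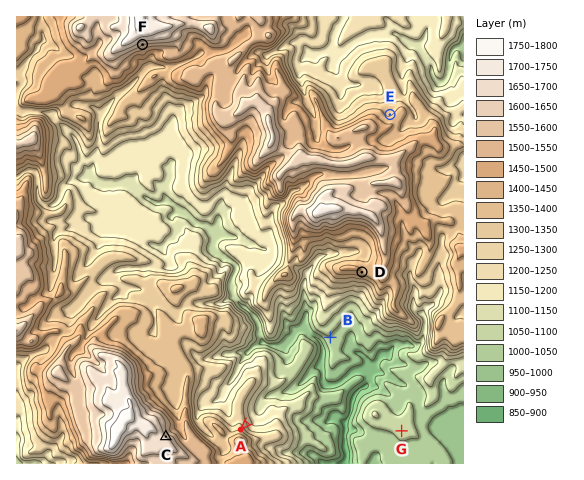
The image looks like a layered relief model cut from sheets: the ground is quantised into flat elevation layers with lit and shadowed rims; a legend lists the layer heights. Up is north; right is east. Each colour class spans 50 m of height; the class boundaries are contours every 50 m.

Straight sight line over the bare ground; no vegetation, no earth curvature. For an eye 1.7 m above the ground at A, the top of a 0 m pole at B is visible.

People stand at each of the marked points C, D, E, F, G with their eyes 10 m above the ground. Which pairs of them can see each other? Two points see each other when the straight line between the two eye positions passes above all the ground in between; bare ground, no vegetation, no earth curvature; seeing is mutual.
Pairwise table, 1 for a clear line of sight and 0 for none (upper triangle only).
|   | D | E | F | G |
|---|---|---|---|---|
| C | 1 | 0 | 1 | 1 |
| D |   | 0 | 0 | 1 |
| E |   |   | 0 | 0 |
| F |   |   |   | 0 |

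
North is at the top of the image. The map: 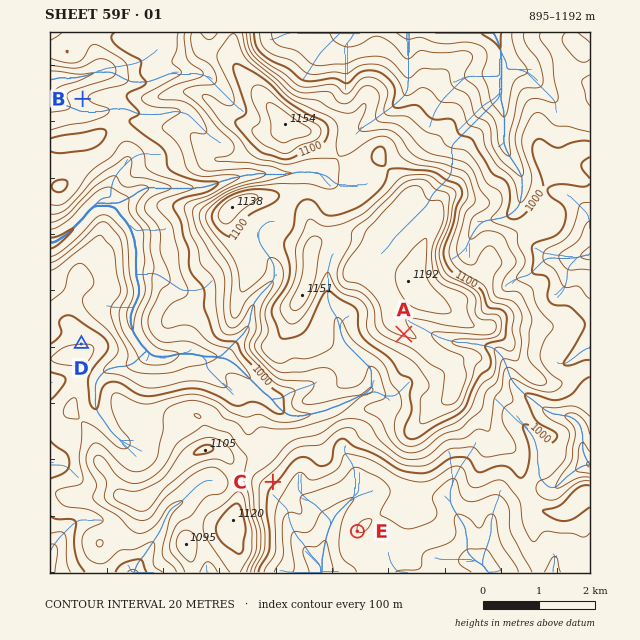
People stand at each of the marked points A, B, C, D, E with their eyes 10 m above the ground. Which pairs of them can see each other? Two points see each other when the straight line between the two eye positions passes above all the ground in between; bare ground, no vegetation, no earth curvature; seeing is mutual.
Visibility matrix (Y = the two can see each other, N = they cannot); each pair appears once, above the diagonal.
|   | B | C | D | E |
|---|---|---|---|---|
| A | N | Y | Y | Y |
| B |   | N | N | N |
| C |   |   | N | Y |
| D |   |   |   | N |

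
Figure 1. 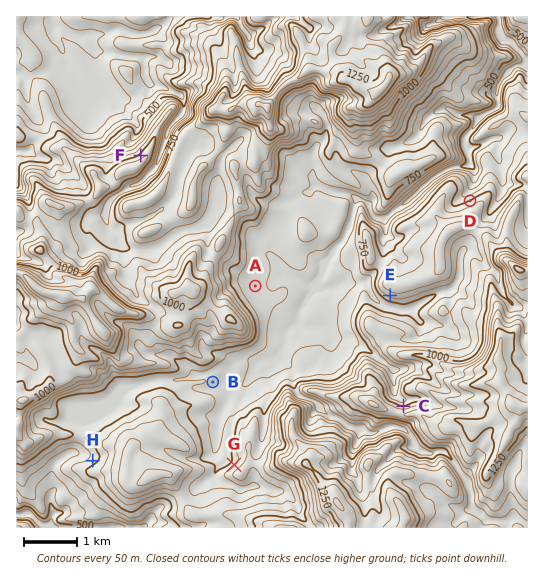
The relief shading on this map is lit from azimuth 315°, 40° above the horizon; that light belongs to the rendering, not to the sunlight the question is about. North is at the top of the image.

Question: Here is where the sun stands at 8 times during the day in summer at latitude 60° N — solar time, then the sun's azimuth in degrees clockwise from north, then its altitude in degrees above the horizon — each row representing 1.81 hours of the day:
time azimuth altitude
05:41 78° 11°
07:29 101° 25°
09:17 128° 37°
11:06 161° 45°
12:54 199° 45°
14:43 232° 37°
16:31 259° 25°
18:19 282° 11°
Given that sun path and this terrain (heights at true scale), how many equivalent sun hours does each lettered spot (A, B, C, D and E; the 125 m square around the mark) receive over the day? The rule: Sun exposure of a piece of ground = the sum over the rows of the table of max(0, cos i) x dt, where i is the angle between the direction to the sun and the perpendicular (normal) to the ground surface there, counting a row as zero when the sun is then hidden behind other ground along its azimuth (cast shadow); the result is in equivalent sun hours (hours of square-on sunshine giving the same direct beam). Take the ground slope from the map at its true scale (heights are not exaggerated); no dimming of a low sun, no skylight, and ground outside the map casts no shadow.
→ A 6.7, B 7.2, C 2.4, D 4.3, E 8.1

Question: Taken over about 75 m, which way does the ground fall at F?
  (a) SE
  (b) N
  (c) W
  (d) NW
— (d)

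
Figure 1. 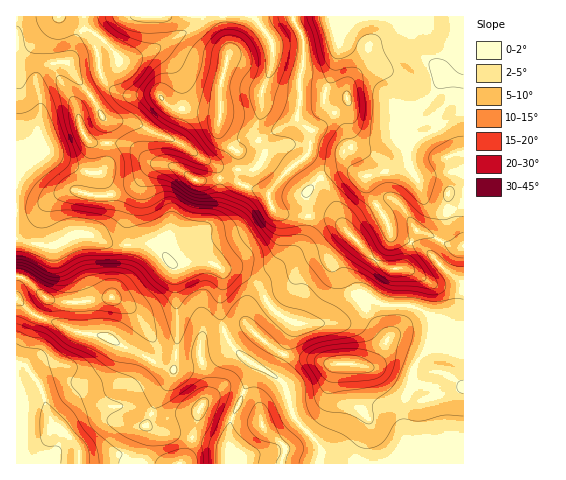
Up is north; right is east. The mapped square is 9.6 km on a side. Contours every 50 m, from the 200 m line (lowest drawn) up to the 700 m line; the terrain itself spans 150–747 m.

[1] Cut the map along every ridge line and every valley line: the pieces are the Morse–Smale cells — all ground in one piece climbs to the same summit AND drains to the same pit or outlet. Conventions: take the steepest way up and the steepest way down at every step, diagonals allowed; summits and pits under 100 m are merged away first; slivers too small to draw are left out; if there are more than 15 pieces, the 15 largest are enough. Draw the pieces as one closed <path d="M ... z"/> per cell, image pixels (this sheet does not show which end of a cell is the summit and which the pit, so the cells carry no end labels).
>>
<path d="M293 16l-277 1 0 221 29 8 11 0 20-12 12 0 25 11 46 0 3 1 7 16 4 2 24-3 19 3 7 7-3 43 7 25 16 18 28 17 3-2 9-17 13-32-17-8-11-11-9-19-10-7 7 3 7-3 37-30 8-19 1-15-3-21 14-15-16-20 6-8 1-19-14-12 4-20-1-22 3-10 1-21-2-12z"/><path d="M199 261l-25 4 3 42 0 43-4 20-14-5-51-28-31-5-25-12-11-2-25-18 1 164 301 0 1-2 1-14-4-8-21-22-8-28-5-8-39-25-16-18-7-25 3-43-7-7z"/><path d="M463 16l-169 1 8 17 2 12-1 21-3 10 1 22-4 20 14 12-1 19-6 8 16 19 16-8 11 0 20 7 1 14 18 28 4 14 21 10 7-11 16 5 17 10 10 1 3-2z"/><path d="M377 302l-7 1-27 19-29 2-17-1-5 5-9 27-10 19 9 8 5 8 8 28 23 26 2 4-1 16 84-1 3-11-3-28 1-22 8-17 0-10 4-12 20-23 0-15-9-11-10-6-8-3-23 0z"/><path d="M88 234l-12 0-20 12-11 0-28-7-1 60 15 13 10 6 11 2 25 12 31 5 51 28 14 5 4-20-2-83-8-9-5-12-10-2-39 1z"/><path d="M321 178l-15 15 3 21-1 15-8 19-34 28-8 5-5-1 8 8 7 16 11 11 21 9 43-2 29-20 14 3 23 0 15 6 11 10 2 21 26 5 1-64-16-10-20-21-16-10-8 21-4 5-11 0-13-7-32-33-11-29z"/><path d="M435 340l-19 23-4 12 0 10-6 12-3 12 3 26-2 29 60-1 0-115z"/><path d="M347 169l-11 0-16 9 13 21 11 29 32 33 13 7 11 0 4-5 6-21-12-4-8-6-4-14-18-28-2-9 1-5z"/><path d="M418 231l-6 11 16 10 20 21 15 9 1-36-13 0-17-10z"/>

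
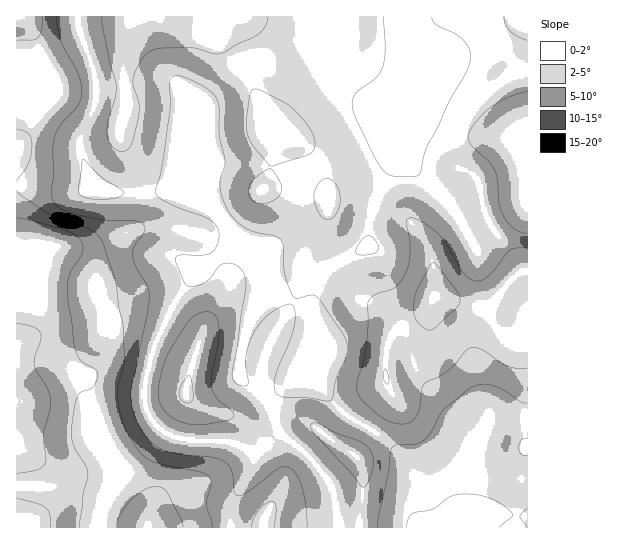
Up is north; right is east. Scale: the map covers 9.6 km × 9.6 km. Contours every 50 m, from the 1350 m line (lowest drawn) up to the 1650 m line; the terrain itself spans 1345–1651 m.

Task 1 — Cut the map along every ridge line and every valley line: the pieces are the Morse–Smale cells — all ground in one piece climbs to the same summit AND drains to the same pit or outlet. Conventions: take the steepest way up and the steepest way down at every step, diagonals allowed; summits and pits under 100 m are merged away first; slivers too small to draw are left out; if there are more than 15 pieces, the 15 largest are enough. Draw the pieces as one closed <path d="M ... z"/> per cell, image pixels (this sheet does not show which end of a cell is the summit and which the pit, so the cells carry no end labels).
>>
<path d="M527 16l-511 1 1 511 322-1-4-30-6-15-12-17-20-20-16-11-8-17-1-18 6-7 29-22 10-19 0-20-5-28 9-28 13-11 34-18 1-24 7-23 24-46-1-35 2-13 6 7 6 3 46 18 23 4 46 1z"/><path d="M402 104l-3 14 1 35-24 46-7 23-1 24-34 18-13 11-9 28 5 28 0 20-10 19-29 22-6 7 1 18 8 17 16 11 20 21 12 16 6 15 4 31 94 0 44-13-8-3-9-10-3-16 4-13 24-44 8-8 12-2 23-1 0-279-46-2-23-4-52-21z"/><path d="M527 419l-30 1-12 9-25 46-3 11 4 19 8 7 8 2-43 14 94-1z"/>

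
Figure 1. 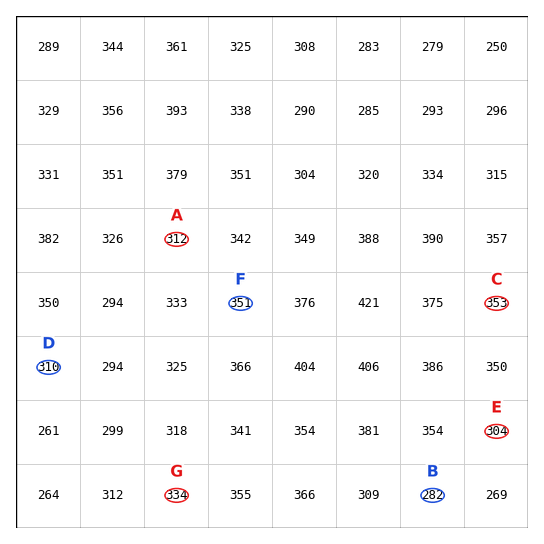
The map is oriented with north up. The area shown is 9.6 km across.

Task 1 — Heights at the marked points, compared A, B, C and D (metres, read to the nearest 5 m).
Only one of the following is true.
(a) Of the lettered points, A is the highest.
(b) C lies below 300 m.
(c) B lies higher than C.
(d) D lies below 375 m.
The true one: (d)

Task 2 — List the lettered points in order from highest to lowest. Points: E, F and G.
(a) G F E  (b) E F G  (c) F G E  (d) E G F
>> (c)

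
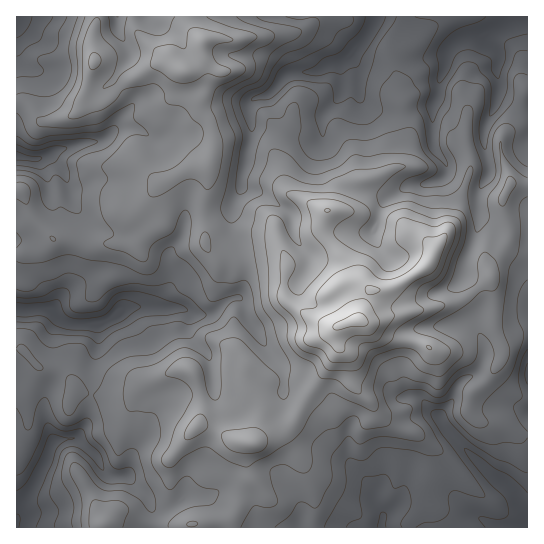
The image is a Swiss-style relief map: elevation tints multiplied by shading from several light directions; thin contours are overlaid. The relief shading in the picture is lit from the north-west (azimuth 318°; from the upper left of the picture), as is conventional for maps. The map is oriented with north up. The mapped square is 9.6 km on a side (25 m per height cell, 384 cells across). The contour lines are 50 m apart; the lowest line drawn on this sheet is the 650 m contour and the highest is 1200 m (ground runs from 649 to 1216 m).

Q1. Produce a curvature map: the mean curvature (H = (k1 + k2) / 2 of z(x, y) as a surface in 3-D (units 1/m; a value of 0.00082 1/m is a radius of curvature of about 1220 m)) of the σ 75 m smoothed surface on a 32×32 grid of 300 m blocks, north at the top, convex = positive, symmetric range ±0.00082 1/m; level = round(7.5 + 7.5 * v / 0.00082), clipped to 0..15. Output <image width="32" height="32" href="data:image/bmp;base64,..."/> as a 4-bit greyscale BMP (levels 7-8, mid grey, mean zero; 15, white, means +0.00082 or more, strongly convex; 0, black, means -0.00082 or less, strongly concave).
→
<image width="32" height="32" href="data:image/bmp;base64,Qk12AgAAAAAAAHYAAAAoAAAAIAAAACAAAAABAAQAAAAAAAACAAATCwAAEwsAABAAAAAAAAAAAAAAABEREQAiIiIAMzMzAERERABVVVUAZmZmAHd3dwCIiIgAmZmZAKqqqgC7u7sAzMzMAN3d3QDu7u4A////AEeHzqiJ7at3dKZpV7iIVIZIc7rZN0VpebaYeEd4h3yzZKfWc2tXdopWqYZJeXfJFcCP0DKbV2aVSKlkd2h6oFrTPxLVnoRZh1iHSVVHugeauAA8pkbofv2YZ1pXvpCLiqeNKZhmrnVnfGhnu5oH66iVnWiYdlpneGqHZueiCMZnlmuHiXZKSJhXo41yI/Doe3qKaKu6vDmZZ2hpVnnCG7SqiXeIaedKtyUr3CM765bl1422p1aEvZFs2pSZr9p1y9wwAIu6eYsyZZ7d5jADWZgAC7YDMQIqKIyVjXfNuFiWyifMI1iZkxn2emapYkiohamWerimZblHtUrLmvpxbZWpZXVaxFjIZ8o1imFP4UyGmLmrq4N+l1jVWZZHafcqp3qodnerLJV5wrhEGsvfJ5eZZ1mpeTp0fICuvFzXbTW2xoSJmJhZg2Vs7JZChnhI5PiTh2eqeLQ5yFaJphAZoOxiecmJiJrGGahFia7/RPDkAQN3u3Z4yQunRHh3hgvA86+FEFhWZrwZh3WXeJZboPd978kol3i4DJpmlmemWdDKt1yshHl5hASdpXR5tAvUS5ZGtphGZ3VTD7tlqZsPug9mUfhrm+jP+wAEZpmLCaU9e3X8YrxpUkZndSSqdxe3PFZm6Cqnb8/uvKmBe5txM5pGddscV6dVVXnZuwqIupdF"/>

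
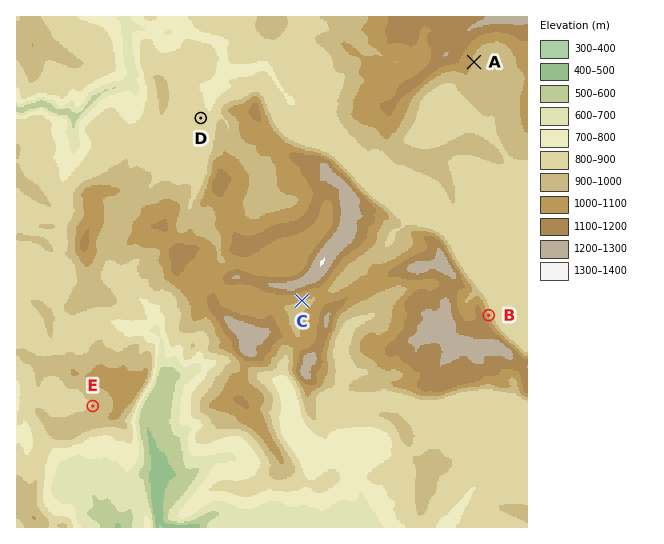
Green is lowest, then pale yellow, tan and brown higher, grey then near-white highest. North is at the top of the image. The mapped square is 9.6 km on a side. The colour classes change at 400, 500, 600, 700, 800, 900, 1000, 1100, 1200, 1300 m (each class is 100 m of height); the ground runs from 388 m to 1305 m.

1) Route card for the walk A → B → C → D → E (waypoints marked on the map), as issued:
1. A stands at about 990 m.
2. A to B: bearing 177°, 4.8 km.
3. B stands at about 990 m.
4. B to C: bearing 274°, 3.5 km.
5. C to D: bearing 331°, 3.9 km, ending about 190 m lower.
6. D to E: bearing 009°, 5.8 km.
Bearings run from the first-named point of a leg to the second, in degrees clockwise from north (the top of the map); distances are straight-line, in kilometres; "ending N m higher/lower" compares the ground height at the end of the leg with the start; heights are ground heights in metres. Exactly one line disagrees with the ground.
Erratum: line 6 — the bearing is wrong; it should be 201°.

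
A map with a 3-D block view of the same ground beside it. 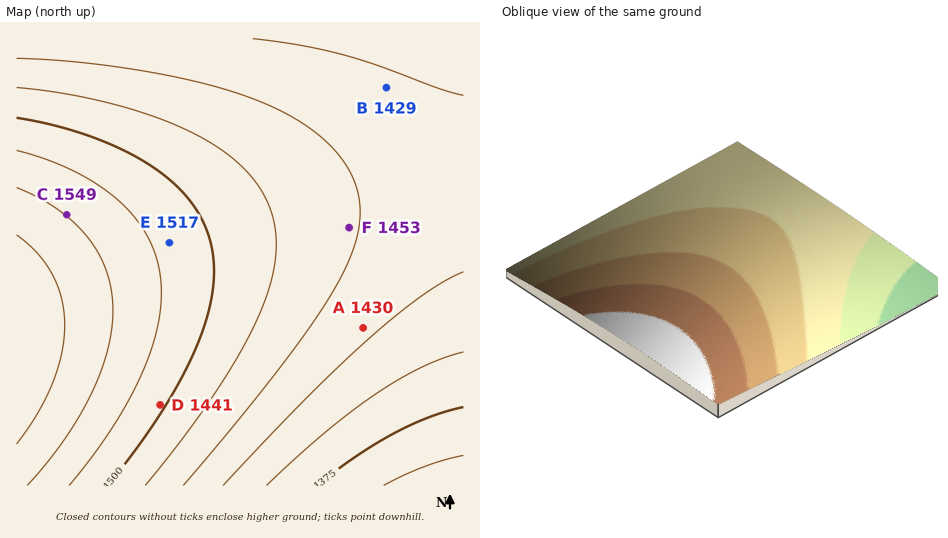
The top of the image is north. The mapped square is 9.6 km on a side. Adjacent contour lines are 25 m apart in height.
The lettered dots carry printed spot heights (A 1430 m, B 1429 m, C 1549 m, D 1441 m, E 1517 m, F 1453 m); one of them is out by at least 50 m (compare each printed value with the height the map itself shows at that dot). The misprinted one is D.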